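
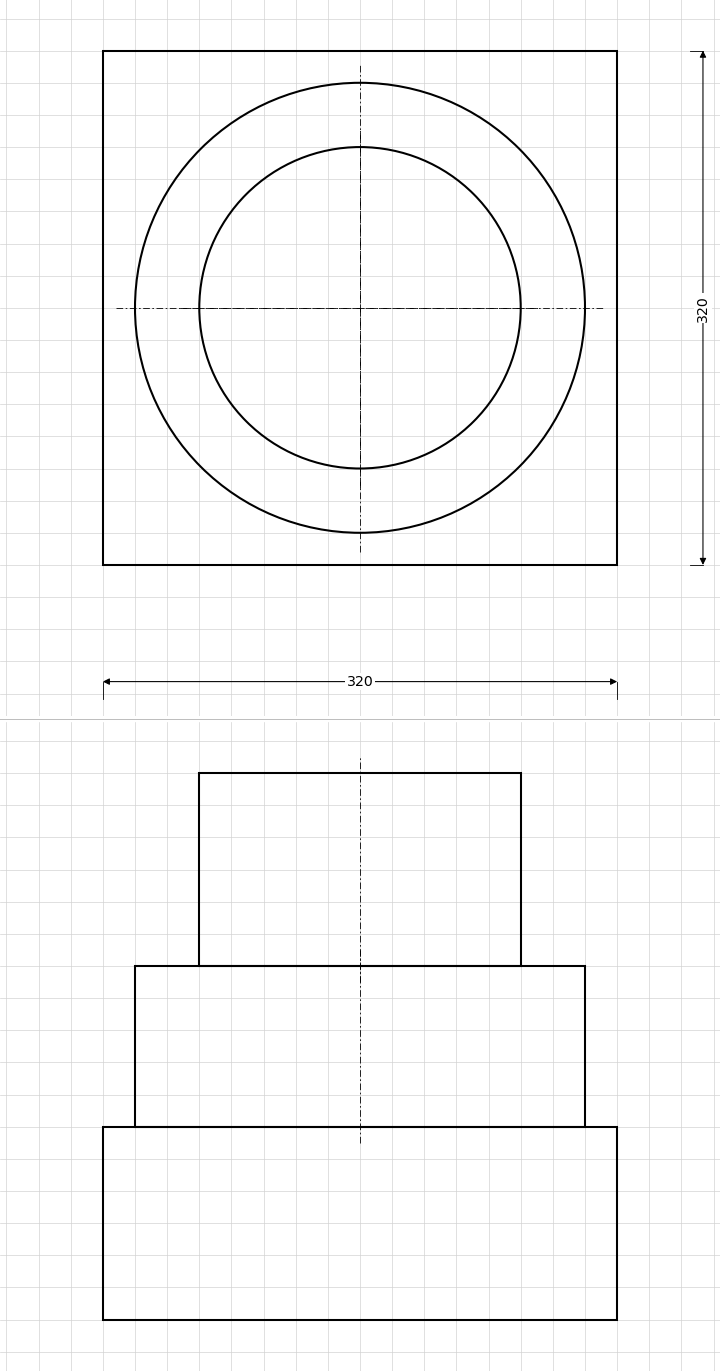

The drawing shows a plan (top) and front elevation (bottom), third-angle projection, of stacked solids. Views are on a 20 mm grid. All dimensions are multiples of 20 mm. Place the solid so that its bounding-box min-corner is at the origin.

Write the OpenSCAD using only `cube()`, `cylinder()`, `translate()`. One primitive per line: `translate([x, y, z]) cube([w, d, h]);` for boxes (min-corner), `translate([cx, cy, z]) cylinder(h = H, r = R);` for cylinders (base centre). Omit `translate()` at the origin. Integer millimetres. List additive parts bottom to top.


cube([320, 320, 120]);
translate([160, 160, 120]) cylinder(h = 100, r = 140);
translate([160, 160, 220]) cylinder(h = 120, r = 100);


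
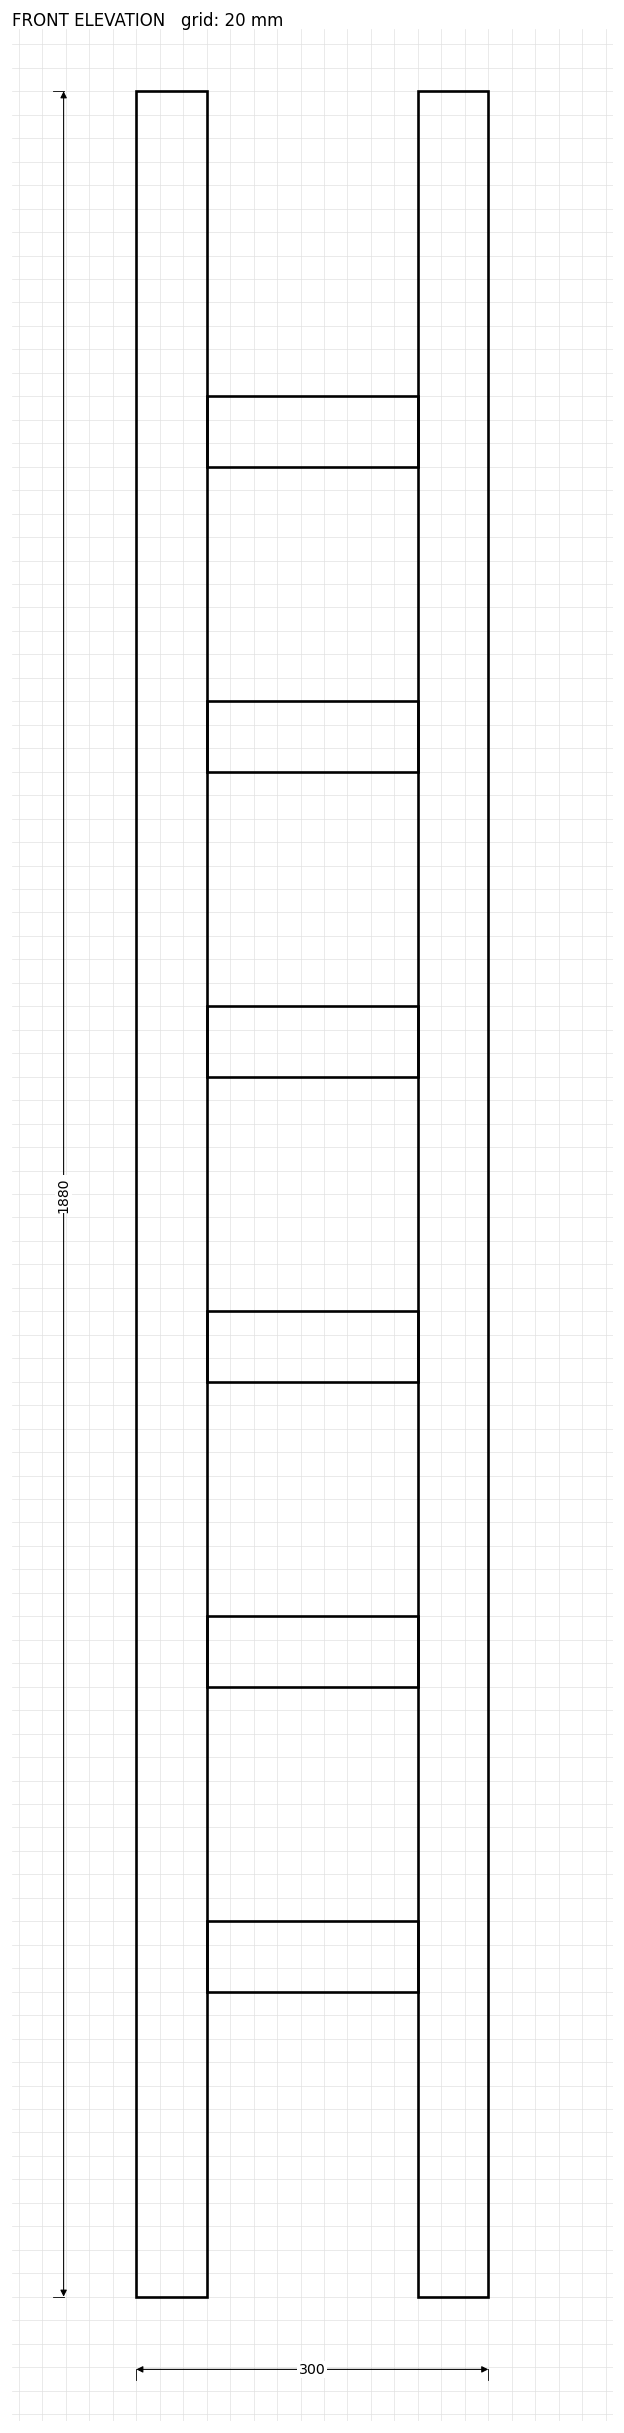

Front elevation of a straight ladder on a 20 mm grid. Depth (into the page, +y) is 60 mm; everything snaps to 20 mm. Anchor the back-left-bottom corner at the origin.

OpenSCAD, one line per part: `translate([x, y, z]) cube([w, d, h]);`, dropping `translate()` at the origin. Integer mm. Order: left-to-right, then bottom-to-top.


cube([60, 60, 1880]);
translate([60, 0, 260]) cube([180, 60, 60]);
translate([60, 0, 520]) cube([180, 60, 60]);
translate([60, 0, 780]) cube([180, 60, 60]);
translate([60, 0, 1040]) cube([180, 60, 60]);
translate([60, 0, 1300]) cube([180, 60, 60]);
translate([60, 0, 1560]) cube([180, 60, 60]);
translate([240, 0, 0]) cube([60, 60, 1880]);


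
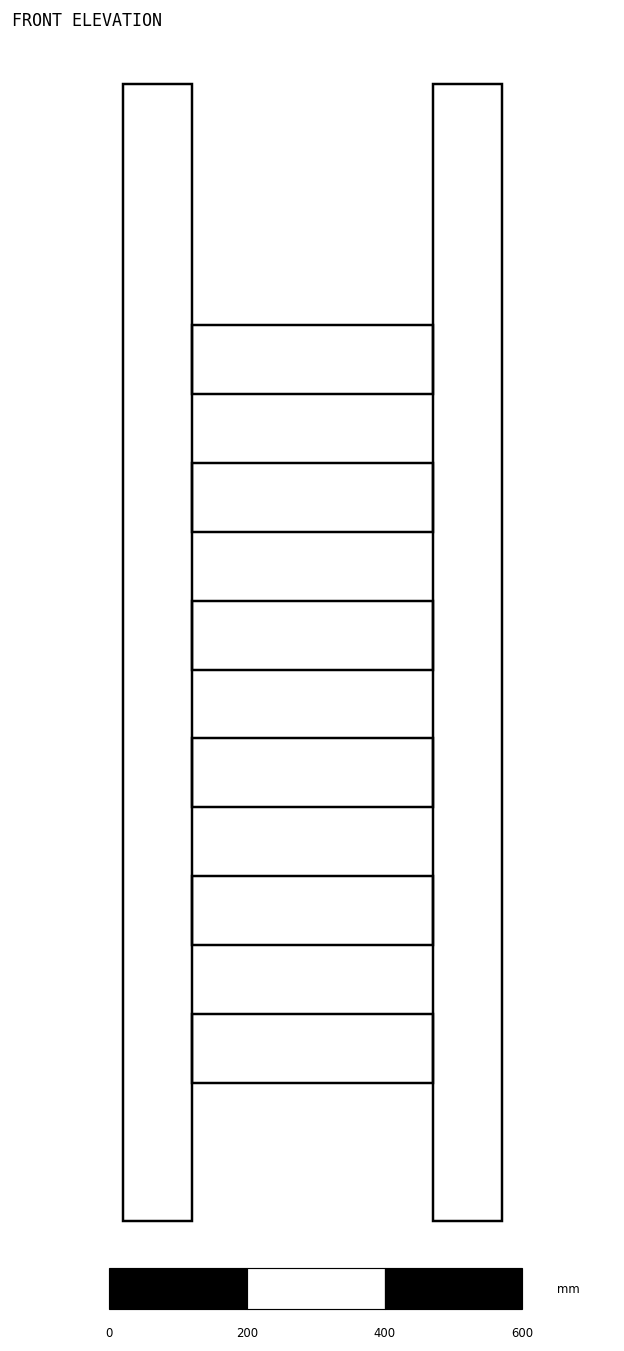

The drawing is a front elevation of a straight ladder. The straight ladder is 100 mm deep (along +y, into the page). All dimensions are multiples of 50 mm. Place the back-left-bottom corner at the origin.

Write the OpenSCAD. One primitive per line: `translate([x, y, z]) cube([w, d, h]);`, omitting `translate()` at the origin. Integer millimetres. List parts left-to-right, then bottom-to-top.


cube([100, 100, 1650]);
translate([100, 0, 200]) cube([350, 100, 100]);
translate([100, 0, 400]) cube([350, 100, 100]);
translate([100, 0, 600]) cube([350, 100, 100]);
translate([100, 0, 800]) cube([350, 100, 100]);
translate([100, 0, 1000]) cube([350, 100, 100]);
translate([100, 0, 1200]) cube([350, 100, 100]);
translate([450, 0, 0]) cube([100, 100, 1650]);


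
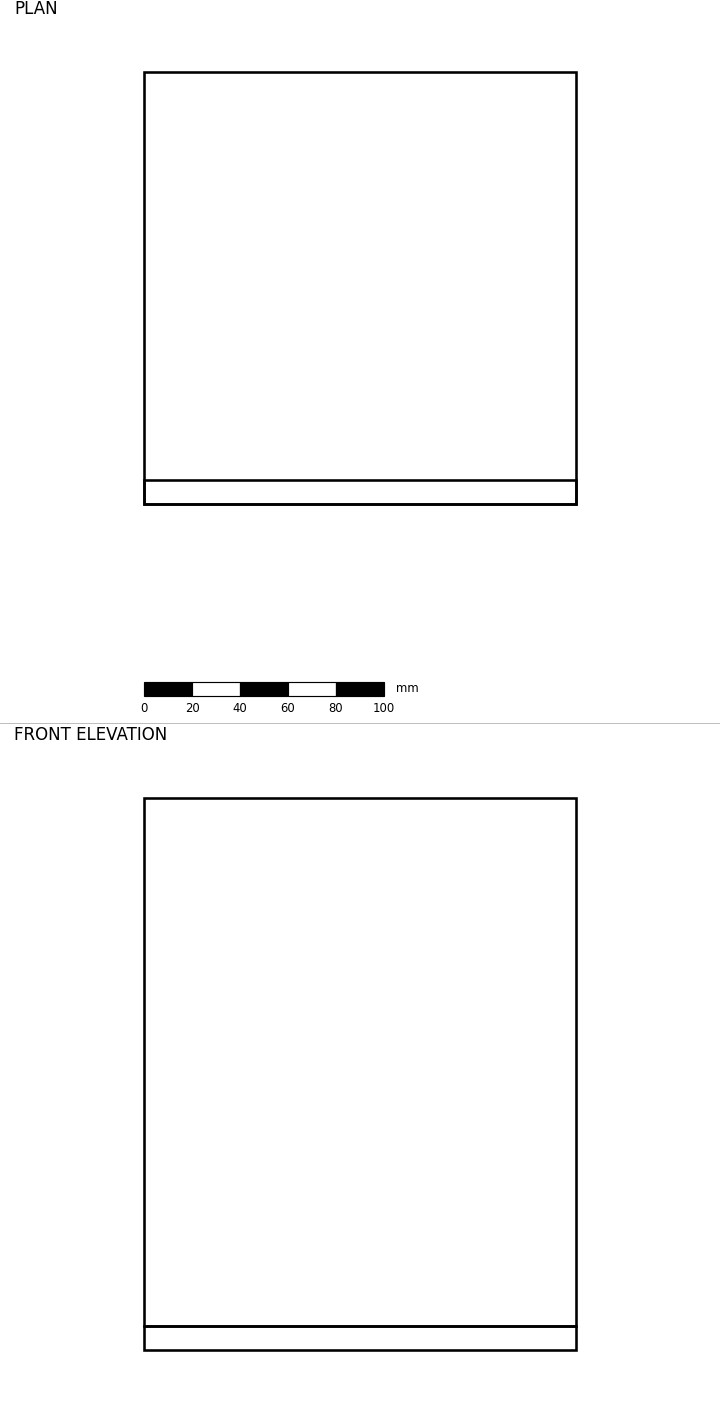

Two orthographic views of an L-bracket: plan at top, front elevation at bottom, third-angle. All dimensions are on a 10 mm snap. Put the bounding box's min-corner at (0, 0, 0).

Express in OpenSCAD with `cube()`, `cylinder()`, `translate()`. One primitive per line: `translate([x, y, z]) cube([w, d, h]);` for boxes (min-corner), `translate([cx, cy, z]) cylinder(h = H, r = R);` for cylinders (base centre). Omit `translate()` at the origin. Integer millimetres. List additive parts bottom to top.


cube([180, 180, 10]);
translate([0, 0, 10]) cube([180, 10, 220]);


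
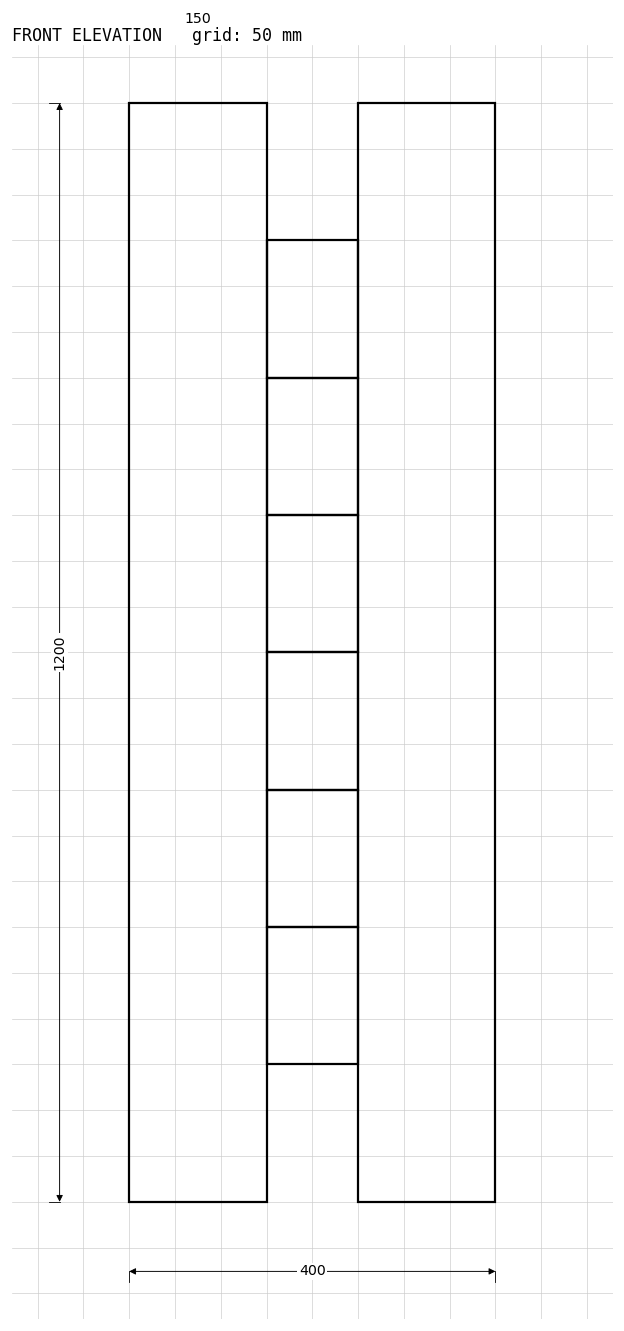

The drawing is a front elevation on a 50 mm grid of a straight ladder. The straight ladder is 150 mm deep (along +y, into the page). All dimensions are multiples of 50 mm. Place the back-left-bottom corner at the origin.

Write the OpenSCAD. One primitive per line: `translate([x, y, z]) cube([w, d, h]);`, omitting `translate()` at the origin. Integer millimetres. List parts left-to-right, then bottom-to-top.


cube([150, 150, 1200]);
translate([150, 0, 150]) cube([100, 150, 150]);
translate([150, 0, 300]) cube([100, 150, 150]);
translate([150, 0, 450]) cube([100, 150, 150]);
translate([150, 0, 600]) cube([100, 150, 150]);
translate([150, 0, 750]) cube([100, 150, 150]);
translate([150, 0, 900]) cube([100, 150, 150]);
translate([250, 0, 0]) cube([150, 150, 1200]);


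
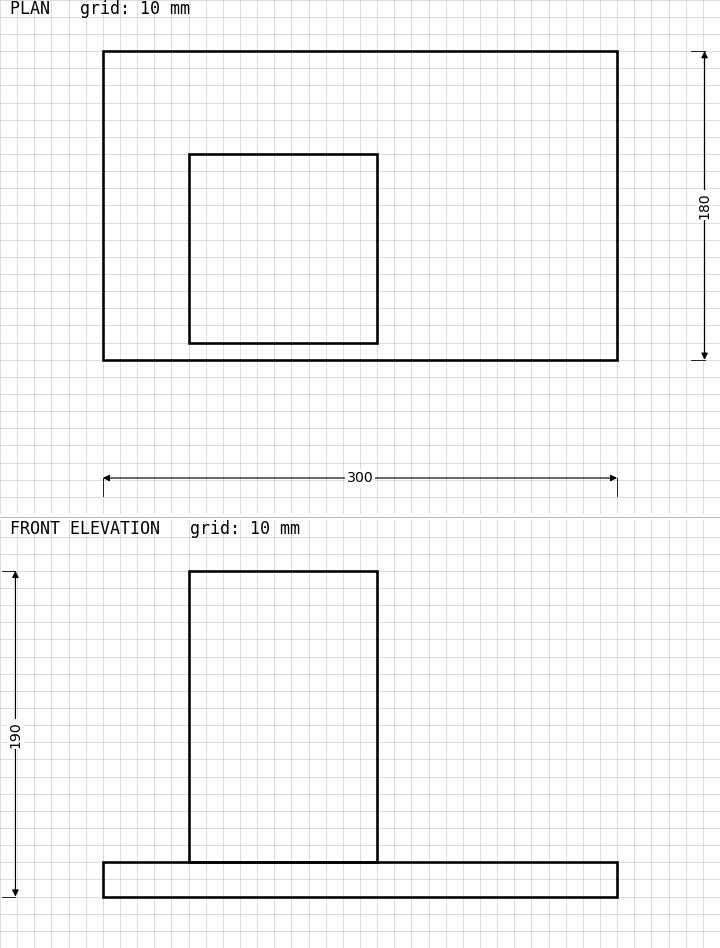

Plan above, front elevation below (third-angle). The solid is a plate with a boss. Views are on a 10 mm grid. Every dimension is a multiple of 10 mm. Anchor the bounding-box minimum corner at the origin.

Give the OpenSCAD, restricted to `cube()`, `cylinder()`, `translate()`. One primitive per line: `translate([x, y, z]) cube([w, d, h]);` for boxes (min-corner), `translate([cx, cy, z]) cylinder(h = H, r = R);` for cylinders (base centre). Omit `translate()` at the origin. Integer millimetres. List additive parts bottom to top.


cube([300, 180, 20]);
translate([50, 10, 20]) cube([110, 110, 170]);


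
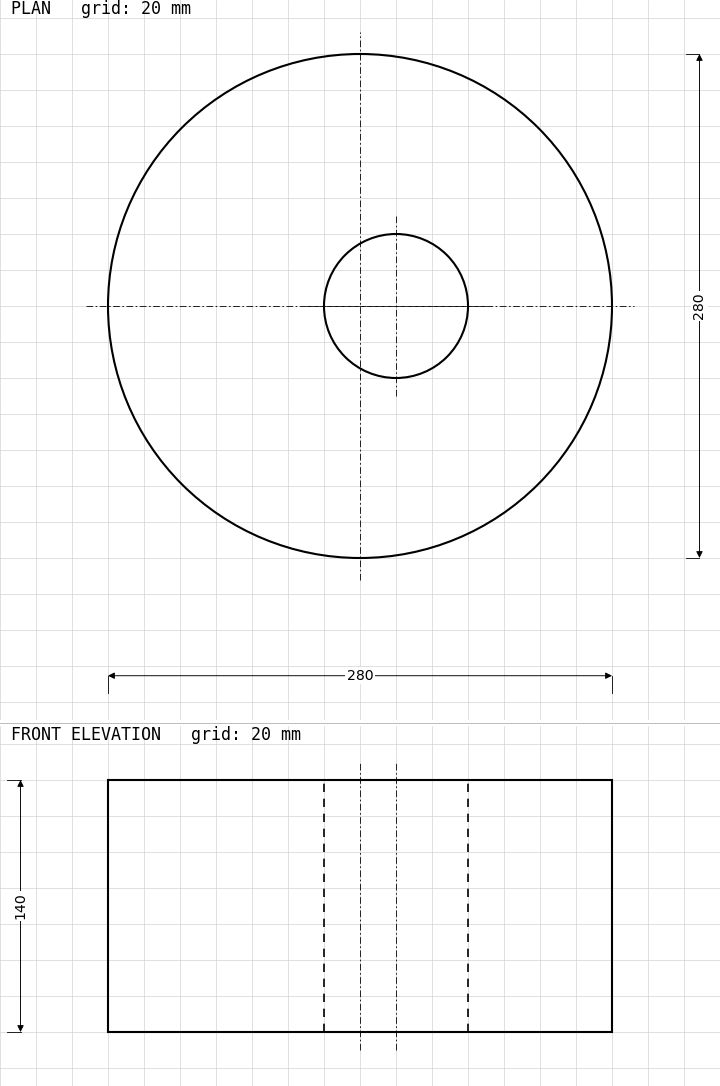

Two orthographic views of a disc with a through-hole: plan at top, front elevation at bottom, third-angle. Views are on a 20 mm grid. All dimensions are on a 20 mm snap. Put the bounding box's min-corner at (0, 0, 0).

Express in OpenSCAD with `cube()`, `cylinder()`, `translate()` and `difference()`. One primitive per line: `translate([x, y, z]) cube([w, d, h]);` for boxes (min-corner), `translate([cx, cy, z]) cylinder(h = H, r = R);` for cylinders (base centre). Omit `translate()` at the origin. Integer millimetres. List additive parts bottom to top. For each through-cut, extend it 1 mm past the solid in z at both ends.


difference() {
  translate([140, 140, 0]) cylinder(h = 140, r = 140);
  translate([160, 140, -1]) cylinder(h = 142, r = 40);
}


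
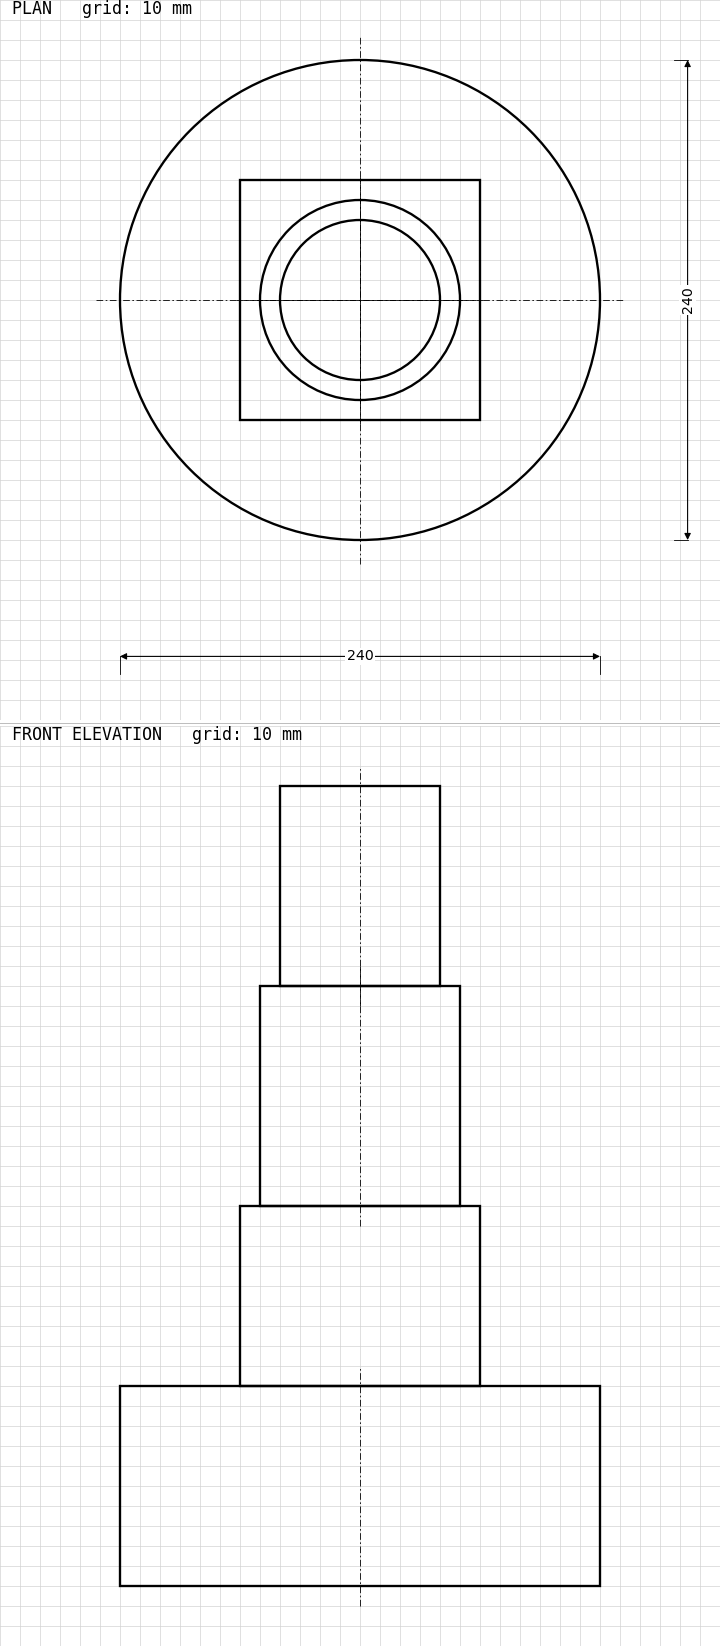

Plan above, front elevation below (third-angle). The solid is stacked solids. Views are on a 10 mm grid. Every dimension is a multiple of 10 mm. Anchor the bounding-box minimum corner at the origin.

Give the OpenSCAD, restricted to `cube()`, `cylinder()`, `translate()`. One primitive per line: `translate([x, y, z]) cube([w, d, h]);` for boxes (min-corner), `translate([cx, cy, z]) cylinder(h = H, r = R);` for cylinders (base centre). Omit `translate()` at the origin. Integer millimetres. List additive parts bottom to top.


translate([120, 120, 0]) cylinder(h = 100, r = 120);
translate([60, 60, 100]) cube([120, 120, 90]);
translate([120, 120, 190]) cylinder(h = 110, r = 50);
translate([120, 120, 300]) cylinder(h = 100, r = 40);


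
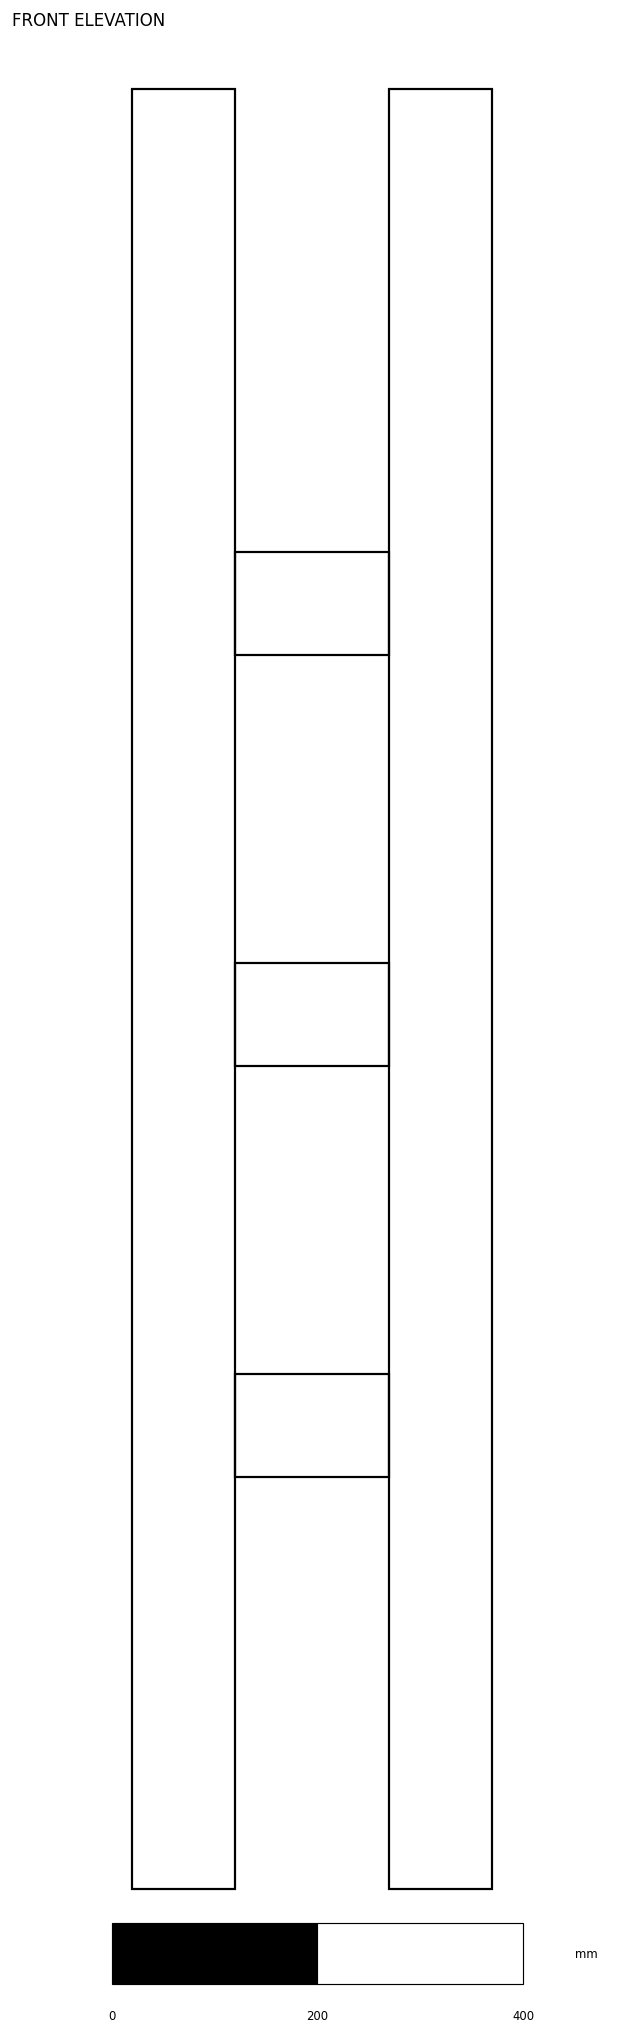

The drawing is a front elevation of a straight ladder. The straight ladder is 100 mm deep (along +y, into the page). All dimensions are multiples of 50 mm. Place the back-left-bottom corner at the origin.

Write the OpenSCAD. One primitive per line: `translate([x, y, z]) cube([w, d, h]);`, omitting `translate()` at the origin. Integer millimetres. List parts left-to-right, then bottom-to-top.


cube([100, 100, 1750]);
translate([100, 0, 400]) cube([150, 100, 100]);
translate([100, 0, 800]) cube([150, 100, 100]);
translate([100, 0, 1200]) cube([150, 100, 100]);
translate([250, 0, 0]) cube([100, 100, 1750]);


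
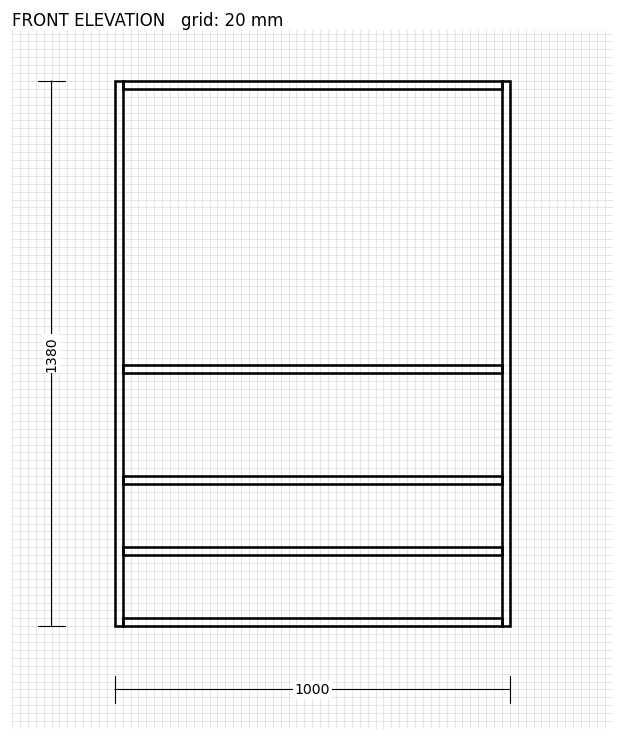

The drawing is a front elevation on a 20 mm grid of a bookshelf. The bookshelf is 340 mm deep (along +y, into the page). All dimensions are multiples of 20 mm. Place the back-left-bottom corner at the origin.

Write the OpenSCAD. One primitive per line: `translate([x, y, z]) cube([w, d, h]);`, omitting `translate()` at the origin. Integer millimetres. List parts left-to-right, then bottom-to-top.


cube([20, 340, 1380]);
translate([20, 0, 0]) cube([960, 340, 20]);
translate([20, 0, 180]) cube([960, 340, 20]);
translate([20, 0, 360]) cube([960, 340, 20]);
translate([20, 0, 640]) cube([960, 340, 20]);
translate([20, 0, 1360]) cube([960, 340, 20]);
translate([980, 0, 0]) cube([20, 340, 1380]);


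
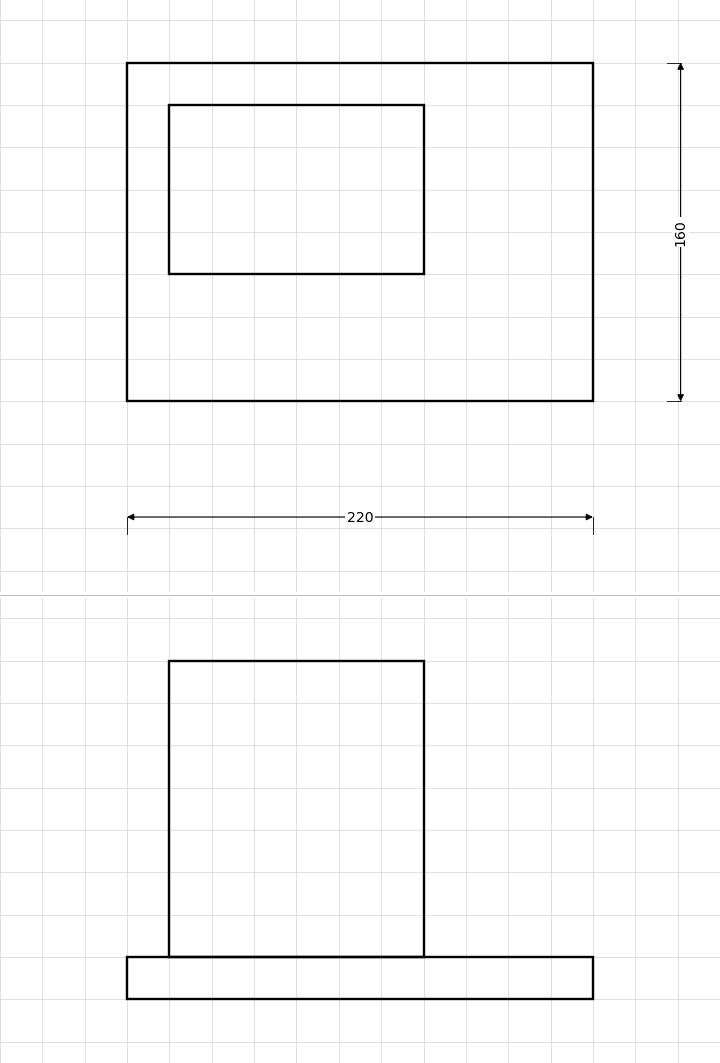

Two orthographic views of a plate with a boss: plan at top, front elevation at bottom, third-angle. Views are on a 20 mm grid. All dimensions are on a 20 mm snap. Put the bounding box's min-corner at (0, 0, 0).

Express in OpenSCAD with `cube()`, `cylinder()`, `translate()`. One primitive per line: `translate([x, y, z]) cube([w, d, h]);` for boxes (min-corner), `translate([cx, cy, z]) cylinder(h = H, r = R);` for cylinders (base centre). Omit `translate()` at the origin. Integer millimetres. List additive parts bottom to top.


cube([220, 160, 20]);
translate([20, 60, 20]) cube([120, 80, 140]);


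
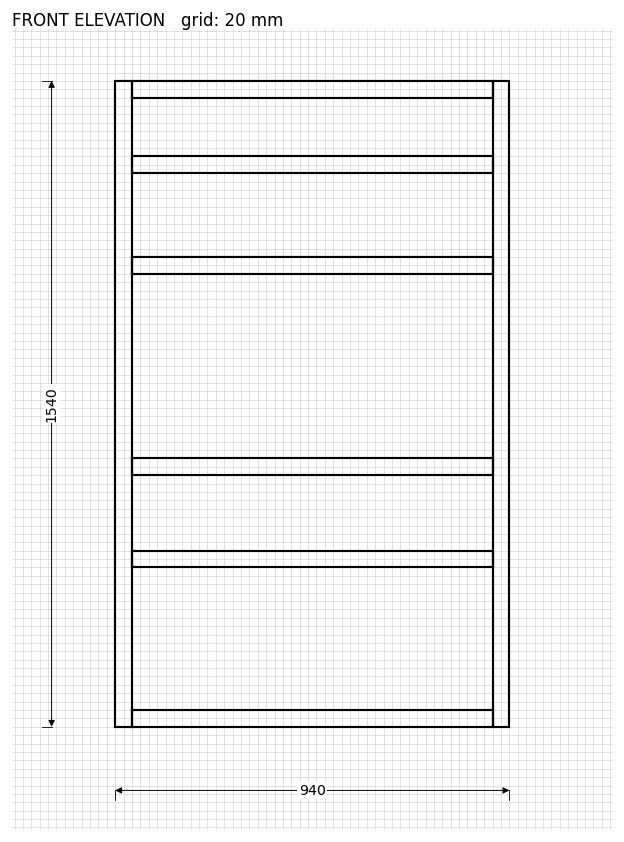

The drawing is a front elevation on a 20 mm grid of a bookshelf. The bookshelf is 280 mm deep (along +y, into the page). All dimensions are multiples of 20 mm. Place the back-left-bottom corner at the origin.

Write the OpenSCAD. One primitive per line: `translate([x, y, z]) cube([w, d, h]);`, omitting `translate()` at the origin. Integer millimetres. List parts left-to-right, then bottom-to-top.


cube([40, 280, 1540]);
translate([40, 0, 0]) cube([860, 280, 40]);
translate([40, 0, 380]) cube([860, 280, 40]);
translate([40, 0, 600]) cube([860, 280, 40]);
translate([40, 0, 1080]) cube([860, 280, 40]);
translate([40, 0, 1320]) cube([860, 280, 40]);
translate([40, 0, 1500]) cube([860, 280, 40]);
translate([900, 0, 0]) cube([40, 280, 1540]);


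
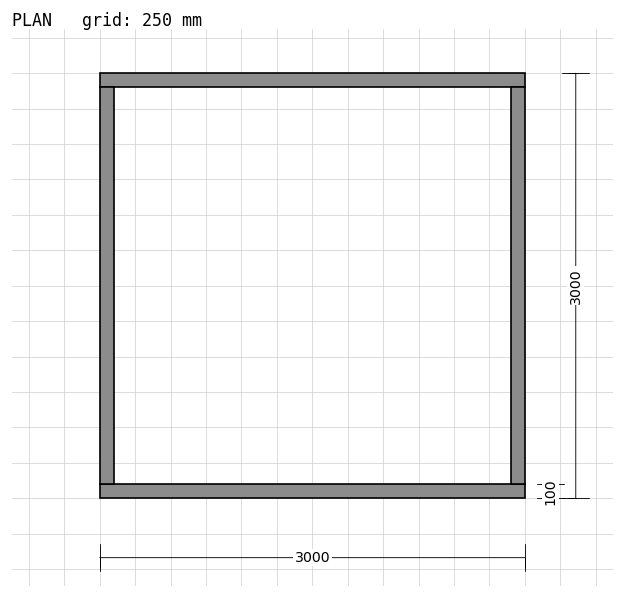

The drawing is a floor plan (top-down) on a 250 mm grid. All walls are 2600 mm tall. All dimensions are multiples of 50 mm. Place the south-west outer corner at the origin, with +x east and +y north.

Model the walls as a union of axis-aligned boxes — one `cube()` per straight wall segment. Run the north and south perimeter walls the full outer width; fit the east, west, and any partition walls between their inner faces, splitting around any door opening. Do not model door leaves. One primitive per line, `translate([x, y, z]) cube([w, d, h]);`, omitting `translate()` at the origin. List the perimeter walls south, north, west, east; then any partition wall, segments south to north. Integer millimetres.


cube([3000, 100, 2600]);
translate([0, 2900, 0]) cube([3000, 100, 2600]);
translate([0, 100, 0]) cube([100, 2800, 2600]);
translate([2900, 100, 0]) cube([100, 2800, 2600]);


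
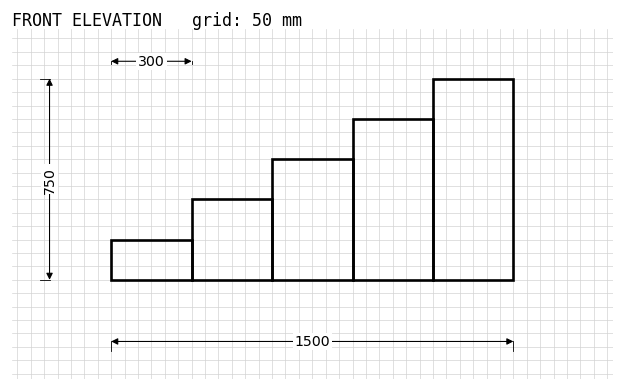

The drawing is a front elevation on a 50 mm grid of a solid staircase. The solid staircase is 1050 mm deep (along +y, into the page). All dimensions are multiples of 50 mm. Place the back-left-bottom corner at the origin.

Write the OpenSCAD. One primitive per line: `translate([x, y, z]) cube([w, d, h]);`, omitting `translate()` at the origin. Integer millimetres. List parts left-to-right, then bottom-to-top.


cube([300, 1050, 150]);
translate([300, 0, 0]) cube([300, 1050, 300]);
translate([600, 0, 0]) cube([300, 1050, 450]);
translate([900, 0, 0]) cube([300, 1050, 600]);
translate([1200, 0, 0]) cube([300, 1050, 750]);


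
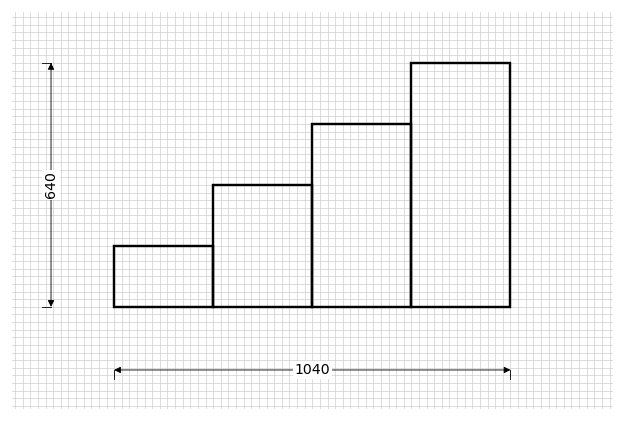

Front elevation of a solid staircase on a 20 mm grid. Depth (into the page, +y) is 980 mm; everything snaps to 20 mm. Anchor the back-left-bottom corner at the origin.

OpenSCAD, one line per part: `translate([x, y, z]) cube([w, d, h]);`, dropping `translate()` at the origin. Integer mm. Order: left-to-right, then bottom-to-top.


cube([260, 980, 160]);
translate([260, 0, 0]) cube([260, 980, 320]);
translate([520, 0, 0]) cube([260, 980, 480]);
translate([780, 0, 0]) cube([260, 980, 640]);


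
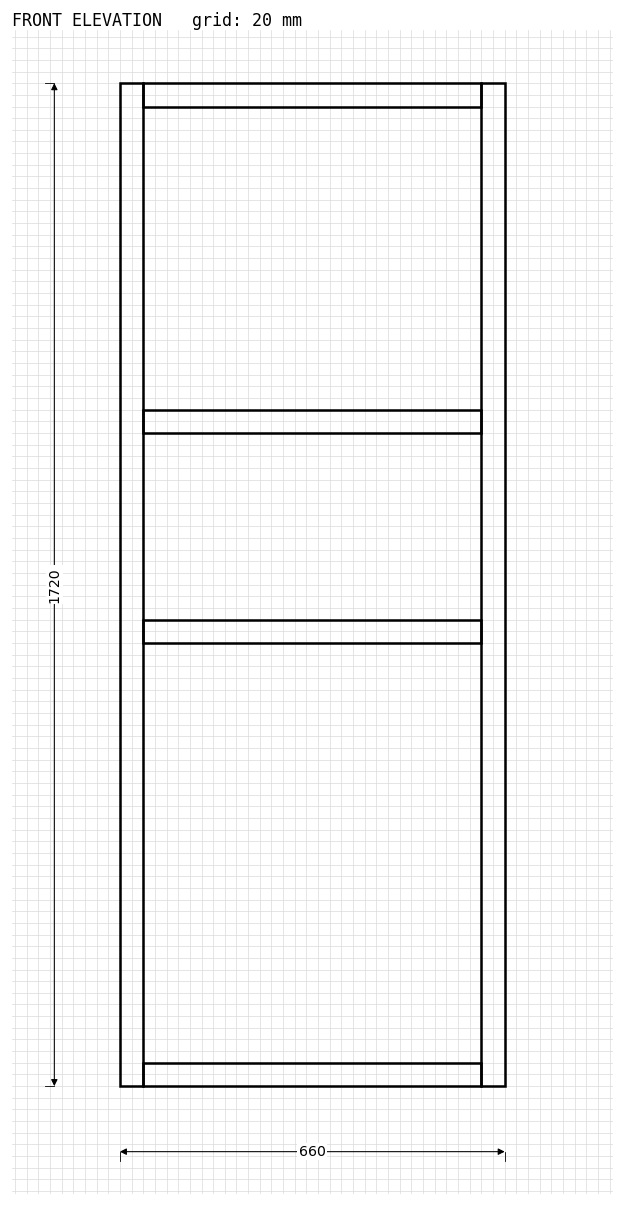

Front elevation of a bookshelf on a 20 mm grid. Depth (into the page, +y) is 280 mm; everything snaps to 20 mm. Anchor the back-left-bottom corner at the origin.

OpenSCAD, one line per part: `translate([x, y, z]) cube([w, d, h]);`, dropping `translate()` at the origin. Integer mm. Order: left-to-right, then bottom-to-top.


cube([40, 280, 1720]);
translate([40, 0, 0]) cube([580, 280, 40]);
translate([40, 0, 760]) cube([580, 280, 40]);
translate([40, 0, 1120]) cube([580, 280, 40]);
translate([40, 0, 1680]) cube([580, 280, 40]);
translate([620, 0, 0]) cube([40, 280, 1720]);


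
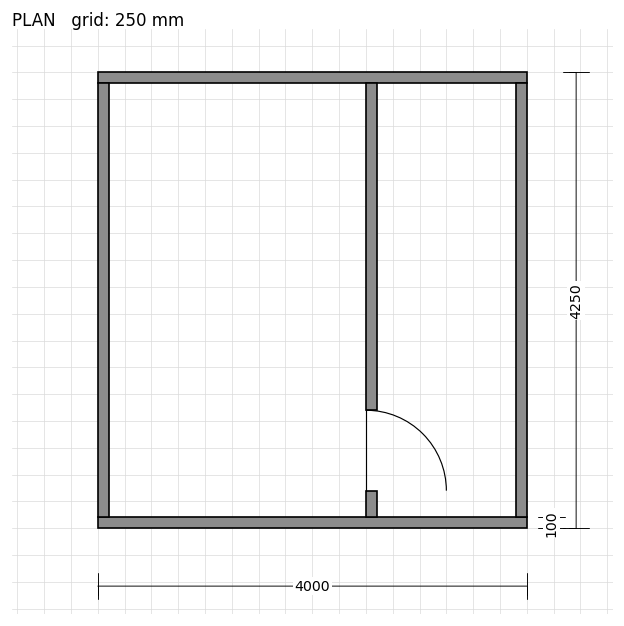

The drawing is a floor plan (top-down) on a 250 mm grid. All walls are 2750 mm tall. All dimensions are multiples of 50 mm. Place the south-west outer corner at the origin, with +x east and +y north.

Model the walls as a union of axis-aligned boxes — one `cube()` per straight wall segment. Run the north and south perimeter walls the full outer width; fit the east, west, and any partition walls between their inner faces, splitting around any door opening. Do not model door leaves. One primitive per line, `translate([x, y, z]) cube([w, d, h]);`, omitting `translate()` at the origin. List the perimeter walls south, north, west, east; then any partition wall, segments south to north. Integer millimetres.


cube([4000, 100, 2750]);
translate([0, 4150, 0]) cube([4000, 100, 2750]);
translate([0, 100, 0]) cube([100, 4050, 2750]);
translate([3900, 100, 0]) cube([100, 4050, 2750]);
translate([2500, 100, 0]) cube([100, 250, 2750]);
translate([2500, 1100, 0]) cube([100, 3050, 2750]);


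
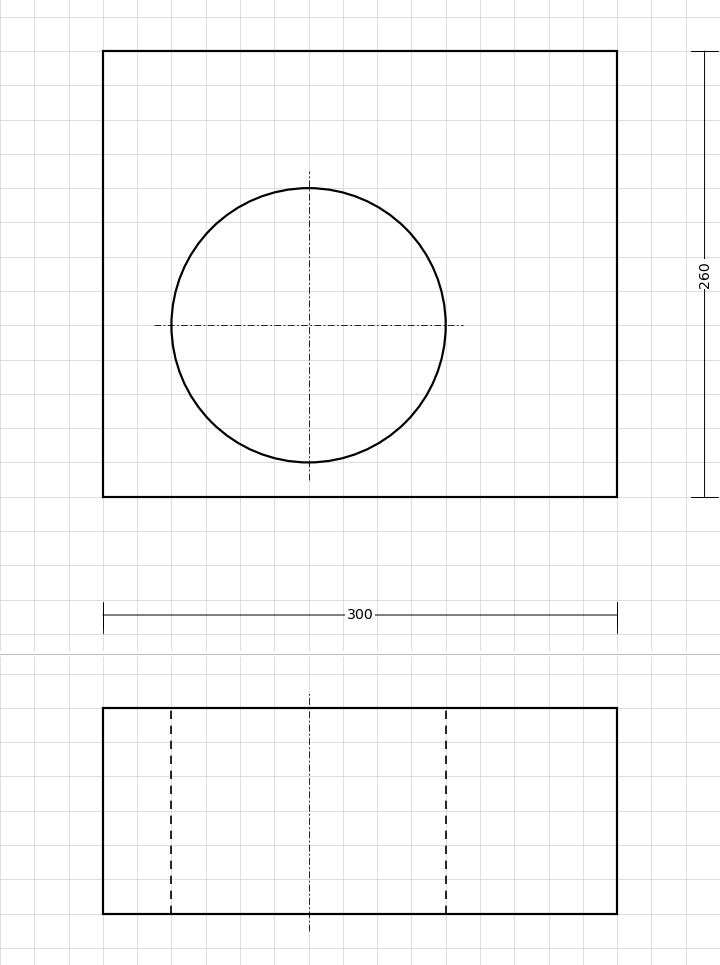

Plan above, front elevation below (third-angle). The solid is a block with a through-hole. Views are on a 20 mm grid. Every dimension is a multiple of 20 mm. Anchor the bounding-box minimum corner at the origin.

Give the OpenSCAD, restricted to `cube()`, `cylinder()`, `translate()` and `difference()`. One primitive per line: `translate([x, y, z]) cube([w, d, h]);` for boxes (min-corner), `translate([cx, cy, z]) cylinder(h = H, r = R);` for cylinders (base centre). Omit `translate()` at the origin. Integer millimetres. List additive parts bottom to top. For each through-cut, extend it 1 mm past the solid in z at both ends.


difference() {
  cube([300, 260, 120]);
  translate([120, 100, -1]) cylinder(h = 122, r = 80);
}


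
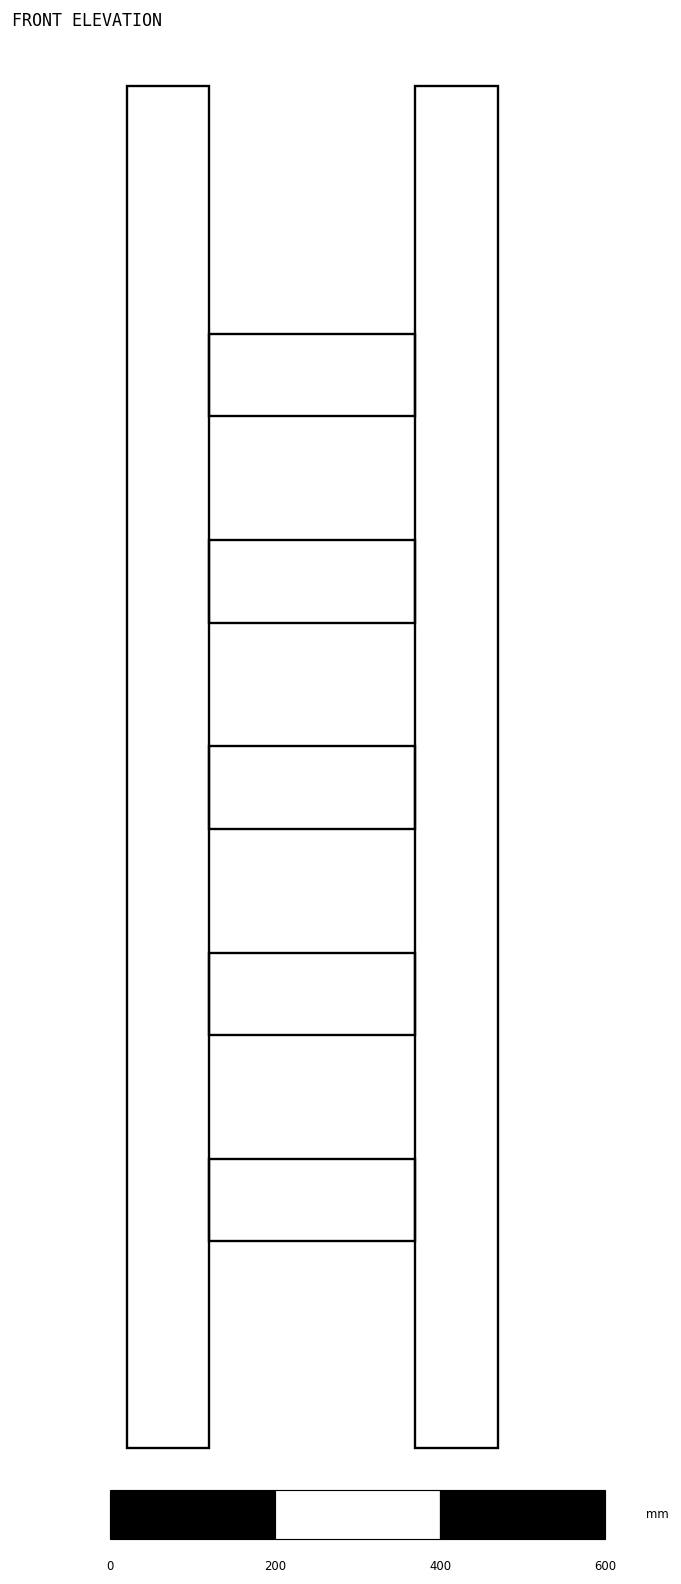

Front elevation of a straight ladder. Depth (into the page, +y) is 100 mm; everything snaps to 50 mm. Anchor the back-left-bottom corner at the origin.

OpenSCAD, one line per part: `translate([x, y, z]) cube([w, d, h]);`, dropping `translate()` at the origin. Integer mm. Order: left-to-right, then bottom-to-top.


cube([100, 100, 1650]);
translate([100, 0, 250]) cube([250, 100, 100]);
translate([100, 0, 500]) cube([250, 100, 100]);
translate([100, 0, 750]) cube([250, 100, 100]);
translate([100, 0, 1000]) cube([250, 100, 100]);
translate([100, 0, 1250]) cube([250, 100, 100]);
translate([350, 0, 0]) cube([100, 100, 1650]);


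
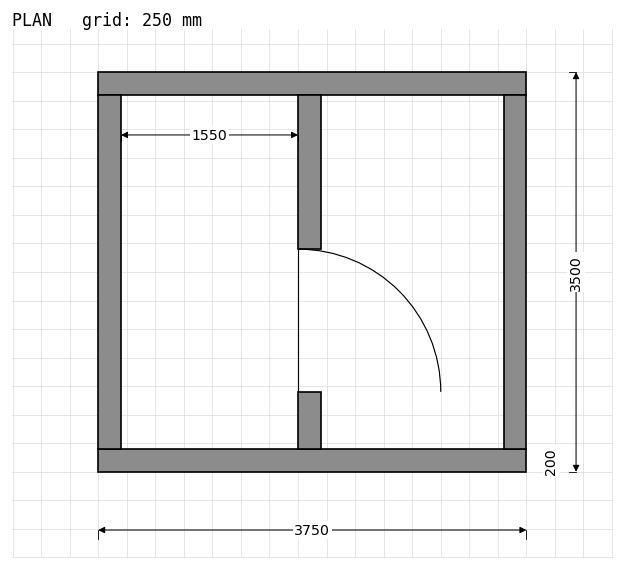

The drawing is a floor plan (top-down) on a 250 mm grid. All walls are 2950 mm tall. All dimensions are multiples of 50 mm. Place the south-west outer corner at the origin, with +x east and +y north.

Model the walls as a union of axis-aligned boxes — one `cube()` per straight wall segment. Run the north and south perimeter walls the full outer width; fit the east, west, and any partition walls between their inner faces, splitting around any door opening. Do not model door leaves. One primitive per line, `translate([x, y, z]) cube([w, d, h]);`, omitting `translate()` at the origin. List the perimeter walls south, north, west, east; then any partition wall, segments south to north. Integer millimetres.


cube([3750, 200, 2950]);
translate([0, 3300, 0]) cube([3750, 200, 2950]);
translate([0, 200, 0]) cube([200, 3100, 2950]);
translate([3550, 200, 0]) cube([200, 3100, 2950]);
translate([1750, 200, 0]) cube([200, 500, 2950]);
translate([1750, 1950, 0]) cube([200, 1350, 2950]);


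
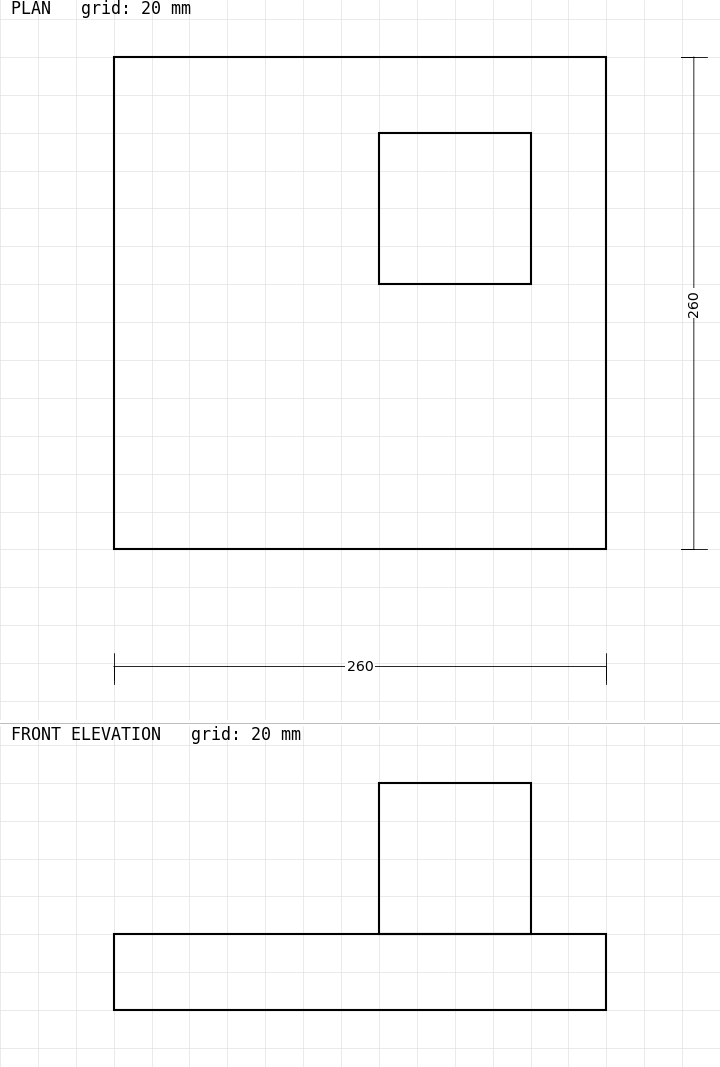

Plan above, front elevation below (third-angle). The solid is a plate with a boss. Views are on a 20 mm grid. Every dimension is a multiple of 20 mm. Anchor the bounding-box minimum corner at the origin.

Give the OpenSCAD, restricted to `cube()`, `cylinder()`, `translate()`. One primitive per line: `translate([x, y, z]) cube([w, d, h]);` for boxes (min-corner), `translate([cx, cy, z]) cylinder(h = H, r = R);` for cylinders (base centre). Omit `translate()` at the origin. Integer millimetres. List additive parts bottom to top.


cube([260, 260, 40]);
translate([140, 140, 40]) cube([80, 80, 80]);


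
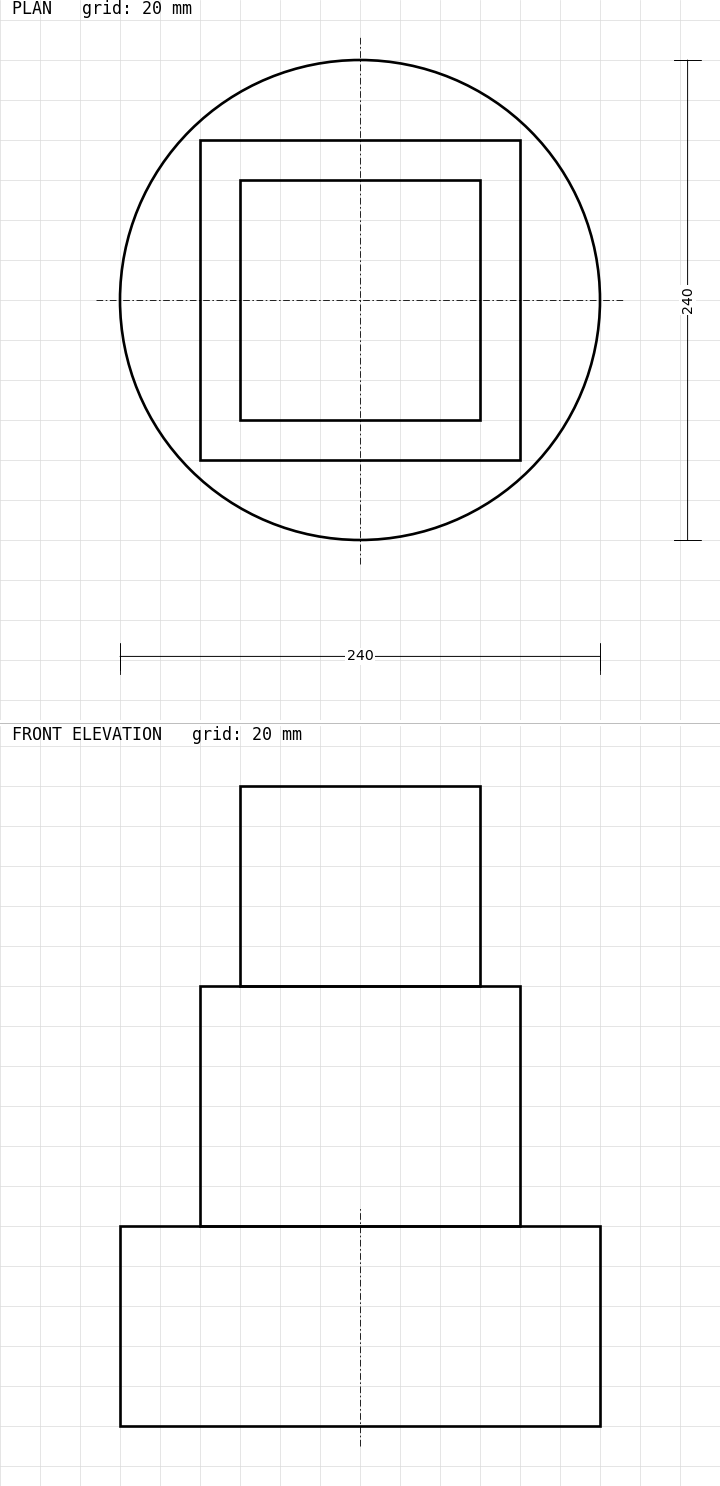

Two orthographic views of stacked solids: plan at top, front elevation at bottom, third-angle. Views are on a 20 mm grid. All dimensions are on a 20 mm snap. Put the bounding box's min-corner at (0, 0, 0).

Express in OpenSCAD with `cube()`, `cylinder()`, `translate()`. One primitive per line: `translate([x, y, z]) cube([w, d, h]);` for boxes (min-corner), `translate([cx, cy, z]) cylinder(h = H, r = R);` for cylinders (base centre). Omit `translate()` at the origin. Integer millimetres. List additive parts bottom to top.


translate([120, 120, 0]) cylinder(h = 100, r = 120);
translate([40, 40, 100]) cube([160, 160, 120]);
translate([60, 60, 220]) cube([120, 120, 100]);


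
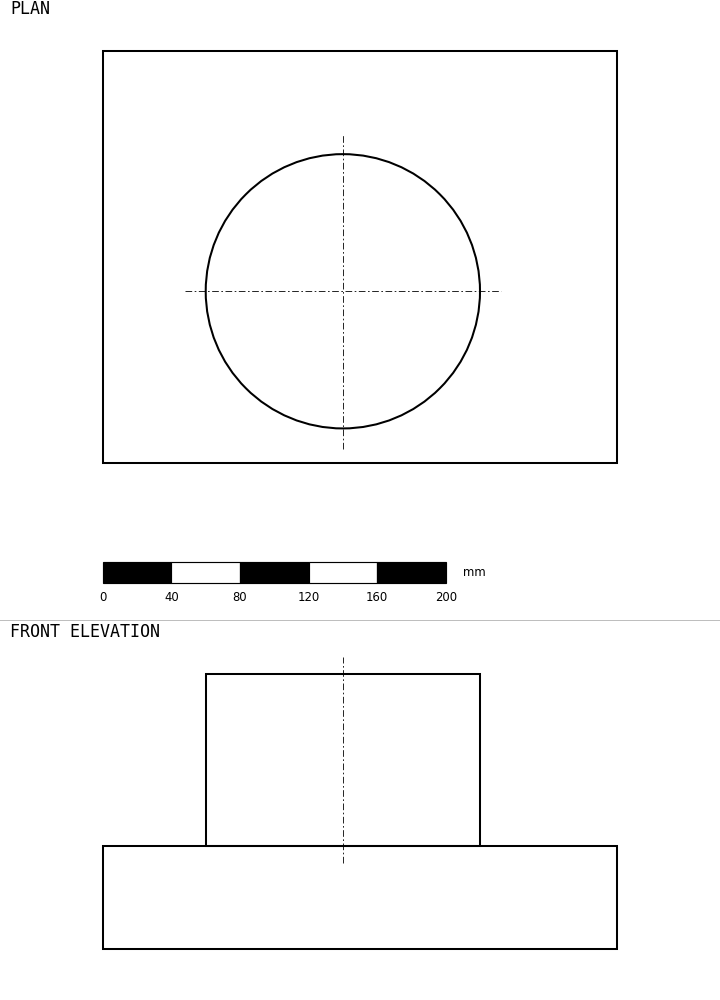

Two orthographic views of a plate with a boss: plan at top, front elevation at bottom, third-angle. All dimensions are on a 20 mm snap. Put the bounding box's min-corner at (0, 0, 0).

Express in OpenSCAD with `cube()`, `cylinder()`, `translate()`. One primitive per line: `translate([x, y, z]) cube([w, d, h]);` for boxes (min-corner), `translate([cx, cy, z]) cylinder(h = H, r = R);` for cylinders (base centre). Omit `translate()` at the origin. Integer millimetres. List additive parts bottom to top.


cube([300, 240, 60]);
translate([140, 100, 60]) cylinder(h = 100, r = 80);


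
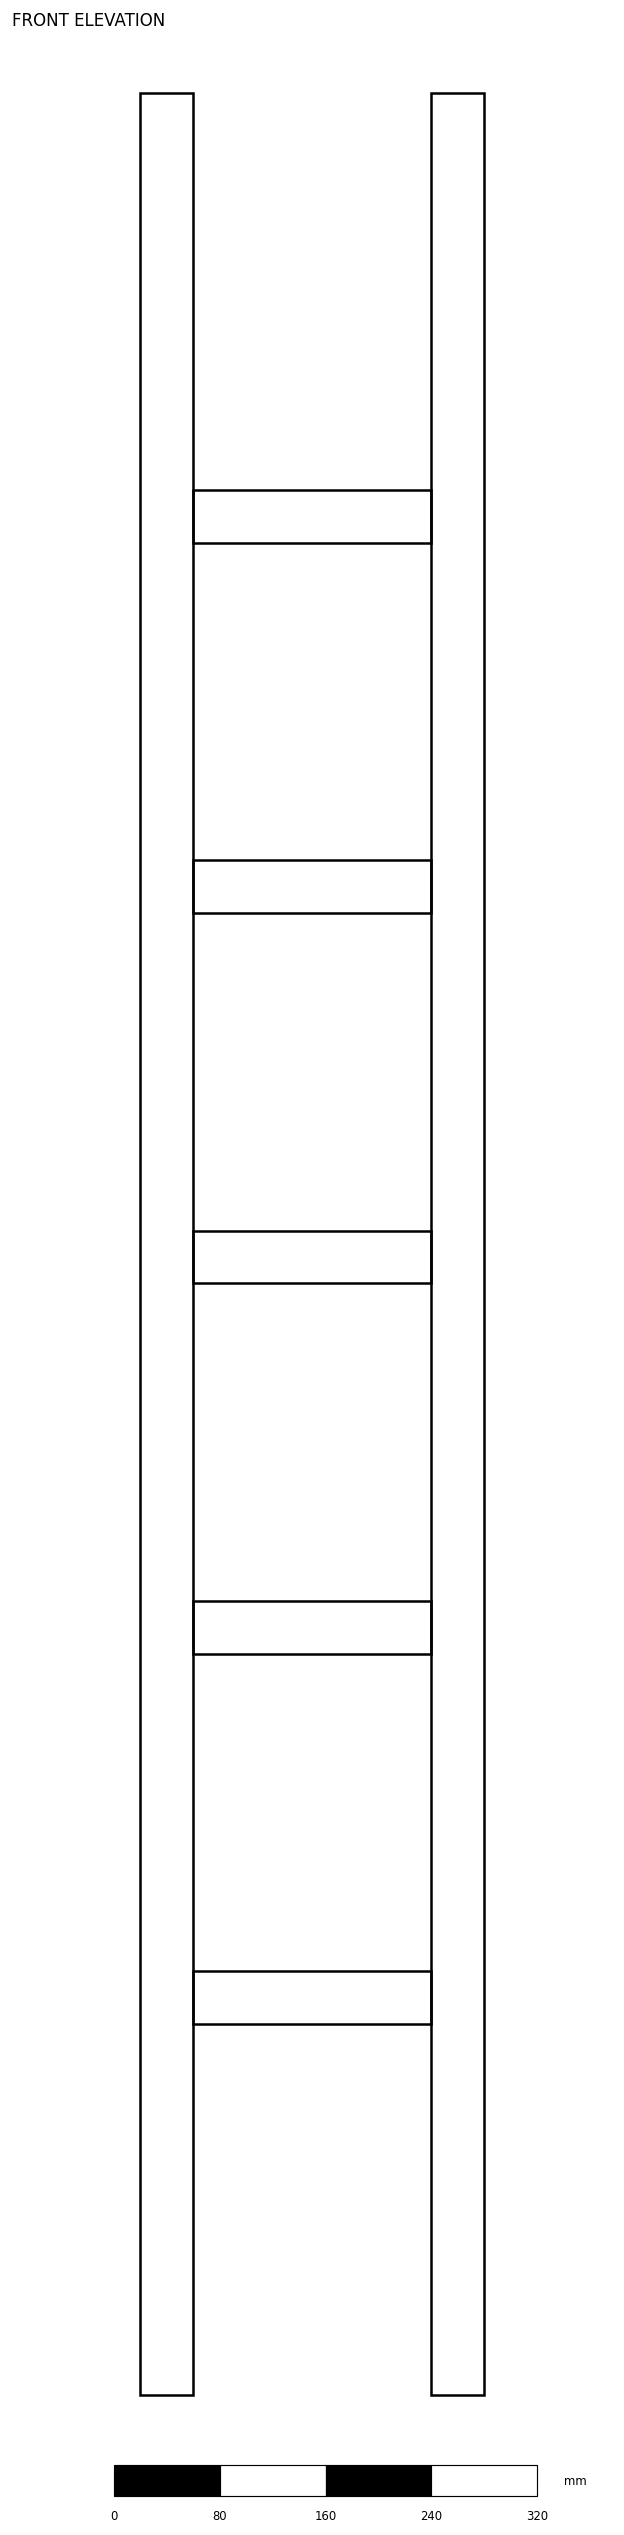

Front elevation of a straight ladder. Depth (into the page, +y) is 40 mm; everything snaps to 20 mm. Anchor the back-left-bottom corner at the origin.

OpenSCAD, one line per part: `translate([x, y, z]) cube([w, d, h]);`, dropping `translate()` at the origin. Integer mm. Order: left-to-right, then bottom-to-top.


cube([40, 40, 1740]);
translate([40, 0, 280]) cube([180, 40, 40]);
translate([40, 0, 560]) cube([180, 40, 40]);
translate([40, 0, 840]) cube([180, 40, 40]);
translate([40, 0, 1120]) cube([180, 40, 40]);
translate([40, 0, 1400]) cube([180, 40, 40]);
translate([220, 0, 0]) cube([40, 40, 1740]);


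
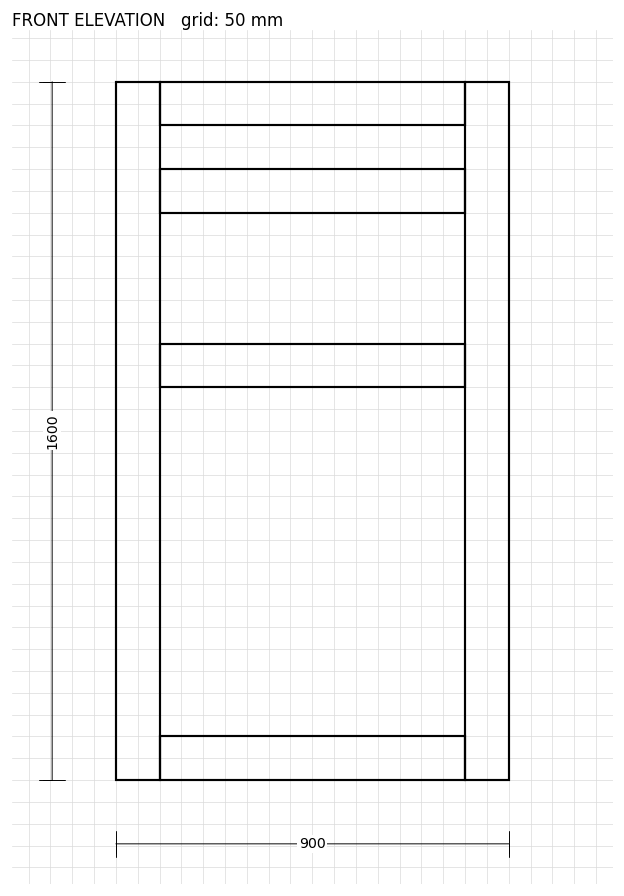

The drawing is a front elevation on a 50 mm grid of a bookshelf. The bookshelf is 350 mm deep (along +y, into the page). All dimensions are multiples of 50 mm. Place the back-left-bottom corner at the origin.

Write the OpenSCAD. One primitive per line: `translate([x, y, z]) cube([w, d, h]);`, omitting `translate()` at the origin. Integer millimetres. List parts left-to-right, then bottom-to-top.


cube([100, 350, 1600]);
translate([100, 0, 0]) cube([700, 350, 100]);
translate([100, 0, 900]) cube([700, 350, 100]);
translate([100, 0, 1300]) cube([700, 350, 100]);
translate([100, 0, 1500]) cube([700, 350, 100]);
translate([800, 0, 0]) cube([100, 350, 1600]);


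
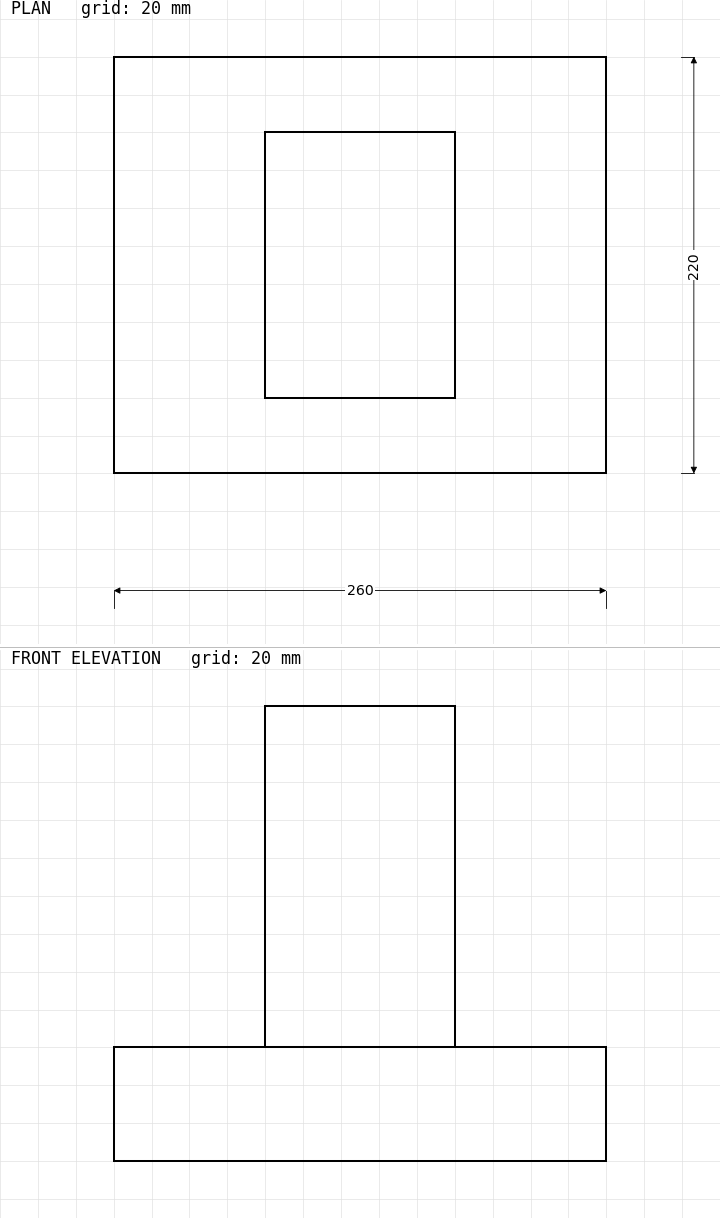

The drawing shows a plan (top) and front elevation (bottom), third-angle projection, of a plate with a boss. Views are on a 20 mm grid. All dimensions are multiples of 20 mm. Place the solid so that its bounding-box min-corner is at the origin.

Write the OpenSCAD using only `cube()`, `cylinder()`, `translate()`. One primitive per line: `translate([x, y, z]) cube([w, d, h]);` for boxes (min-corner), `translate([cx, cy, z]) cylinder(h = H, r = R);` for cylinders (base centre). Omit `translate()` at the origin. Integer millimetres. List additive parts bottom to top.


cube([260, 220, 60]);
translate([80, 40, 60]) cube([100, 140, 180]);


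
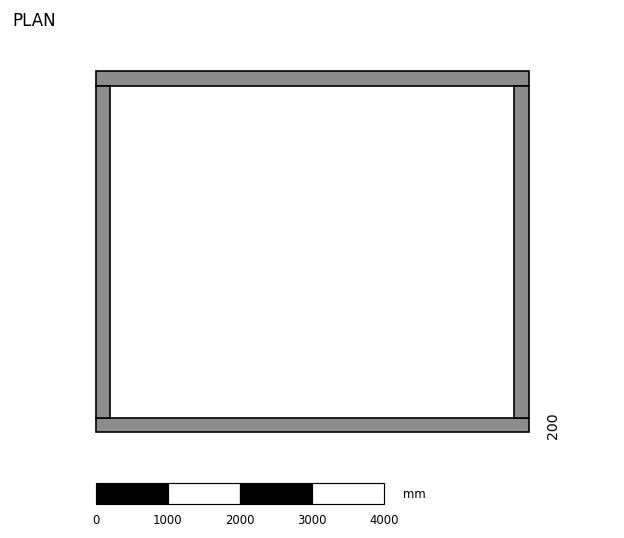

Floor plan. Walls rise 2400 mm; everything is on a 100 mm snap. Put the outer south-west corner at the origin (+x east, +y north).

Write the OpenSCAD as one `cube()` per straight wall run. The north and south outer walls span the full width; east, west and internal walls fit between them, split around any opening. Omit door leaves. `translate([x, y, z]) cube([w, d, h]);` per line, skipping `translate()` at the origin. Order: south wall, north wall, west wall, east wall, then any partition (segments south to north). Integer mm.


cube([6000, 200, 2400]);
translate([0, 4800, 0]) cube([6000, 200, 2400]);
translate([0, 200, 0]) cube([200, 4600, 2400]);
translate([5800, 200, 0]) cube([200, 4600, 2400]);


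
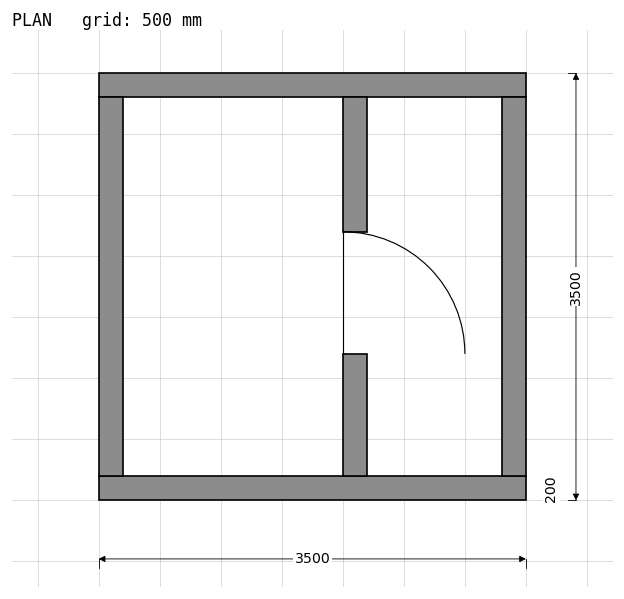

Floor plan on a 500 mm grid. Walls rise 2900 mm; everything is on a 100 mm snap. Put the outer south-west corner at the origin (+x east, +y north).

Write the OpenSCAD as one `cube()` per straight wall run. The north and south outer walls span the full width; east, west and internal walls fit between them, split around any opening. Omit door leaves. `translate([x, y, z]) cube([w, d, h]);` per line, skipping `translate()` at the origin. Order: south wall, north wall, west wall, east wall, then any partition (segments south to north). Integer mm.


cube([3500, 200, 2900]);
translate([0, 3300, 0]) cube([3500, 200, 2900]);
translate([0, 200, 0]) cube([200, 3100, 2900]);
translate([3300, 200, 0]) cube([200, 3100, 2900]);
translate([2000, 200, 0]) cube([200, 1000, 2900]);
translate([2000, 2200, 0]) cube([200, 1100, 2900]);


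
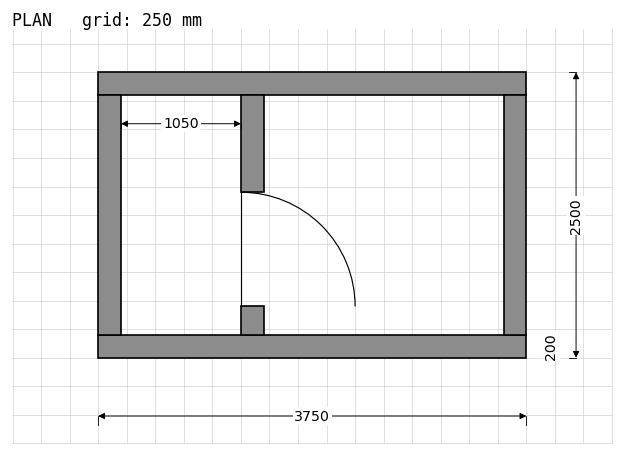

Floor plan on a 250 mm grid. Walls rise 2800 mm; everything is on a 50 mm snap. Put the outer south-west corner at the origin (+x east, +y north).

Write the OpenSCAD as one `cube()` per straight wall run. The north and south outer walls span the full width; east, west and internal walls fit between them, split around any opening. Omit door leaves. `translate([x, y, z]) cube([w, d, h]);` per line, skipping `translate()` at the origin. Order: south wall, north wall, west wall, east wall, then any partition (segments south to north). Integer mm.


cube([3750, 200, 2800]);
translate([0, 2300, 0]) cube([3750, 200, 2800]);
translate([0, 200, 0]) cube([200, 2100, 2800]);
translate([3550, 200, 0]) cube([200, 2100, 2800]);
translate([1250, 200, 0]) cube([200, 250, 2800]);
translate([1250, 1450, 0]) cube([200, 850, 2800]);


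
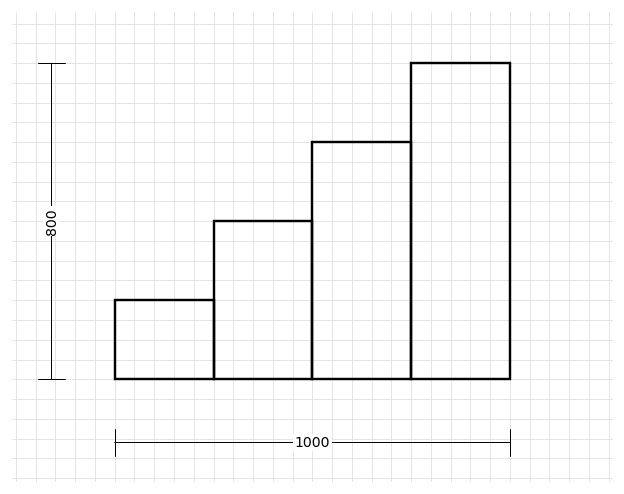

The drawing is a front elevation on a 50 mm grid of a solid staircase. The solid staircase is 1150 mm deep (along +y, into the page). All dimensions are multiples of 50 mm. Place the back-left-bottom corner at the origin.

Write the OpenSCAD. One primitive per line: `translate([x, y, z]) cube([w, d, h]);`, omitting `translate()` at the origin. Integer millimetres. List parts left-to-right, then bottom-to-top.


cube([250, 1150, 200]);
translate([250, 0, 0]) cube([250, 1150, 400]);
translate([500, 0, 0]) cube([250, 1150, 600]);
translate([750, 0, 0]) cube([250, 1150, 800]);


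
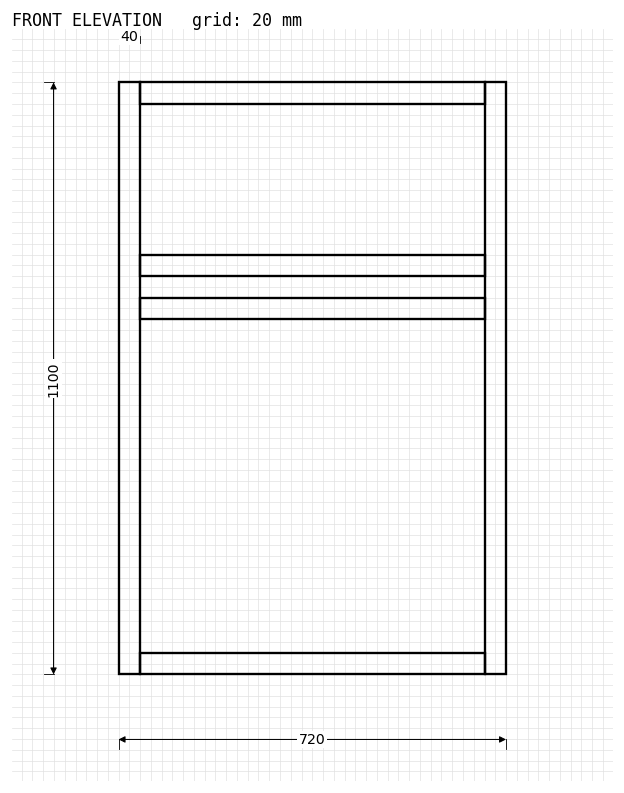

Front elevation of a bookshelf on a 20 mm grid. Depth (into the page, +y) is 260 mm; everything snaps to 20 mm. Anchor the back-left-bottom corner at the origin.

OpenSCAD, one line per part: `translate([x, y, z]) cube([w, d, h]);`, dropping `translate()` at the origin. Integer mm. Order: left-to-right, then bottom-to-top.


cube([40, 260, 1100]);
translate([40, 0, 0]) cube([640, 260, 40]);
translate([40, 0, 660]) cube([640, 260, 40]);
translate([40, 0, 740]) cube([640, 260, 40]);
translate([40, 0, 1060]) cube([640, 260, 40]);
translate([680, 0, 0]) cube([40, 260, 1100]);


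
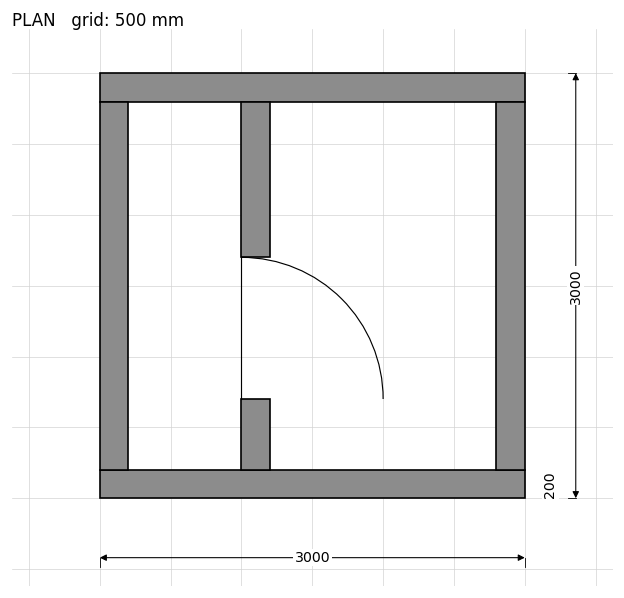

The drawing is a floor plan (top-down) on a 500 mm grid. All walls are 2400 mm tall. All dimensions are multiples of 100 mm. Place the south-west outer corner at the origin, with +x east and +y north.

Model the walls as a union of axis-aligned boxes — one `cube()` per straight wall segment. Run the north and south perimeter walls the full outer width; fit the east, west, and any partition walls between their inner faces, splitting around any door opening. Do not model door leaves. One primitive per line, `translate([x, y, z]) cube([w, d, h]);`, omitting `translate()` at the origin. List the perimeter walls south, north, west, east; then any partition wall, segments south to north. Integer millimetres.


cube([3000, 200, 2400]);
translate([0, 2800, 0]) cube([3000, 200, 2400]);
translate([0, 200, 0]) cube([200, 2600, 2400]);
translate([2800, 200, 0]) cube([200, 2600, 2400]);
translate([1000, 200, 0]) cube([200, 500, 2400]);
translate([1000, 1700, 0]) cube([200, 1100, 2400]);
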